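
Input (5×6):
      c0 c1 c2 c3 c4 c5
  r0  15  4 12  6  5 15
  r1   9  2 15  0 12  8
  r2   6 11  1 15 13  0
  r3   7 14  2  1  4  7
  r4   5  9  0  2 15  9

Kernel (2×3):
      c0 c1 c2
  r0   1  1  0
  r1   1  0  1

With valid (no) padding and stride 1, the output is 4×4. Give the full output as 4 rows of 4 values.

Output[0,0]: The receptive field on the input at this output position is [15 4 12 / 9 2 15]. Elementwise product with the kernel and sum: 15·1 + 4·1 + 9·1 + 15·1.
Output[0,1]: The receptive field on the input at this output position is [4 12 6 / 2 15 0]. Elementwise product with the kernel and sum: 4·1 + 12·1 + 2·1 + 0·1.

43 18 45 19
18 43 29 27
26 27 22 36
26 27 18 16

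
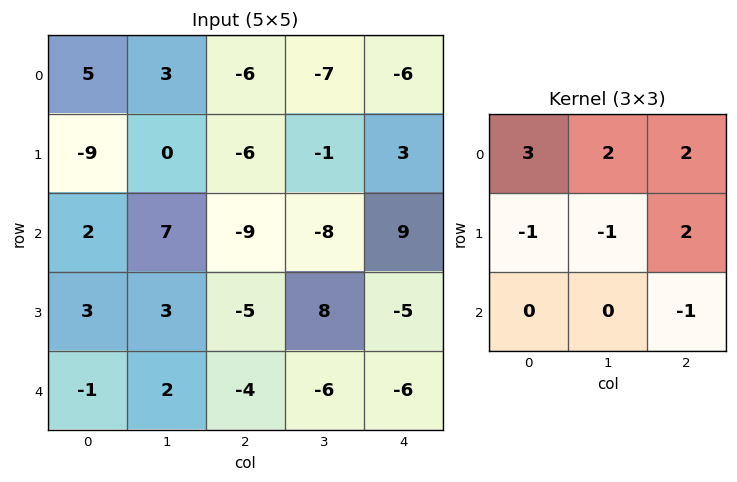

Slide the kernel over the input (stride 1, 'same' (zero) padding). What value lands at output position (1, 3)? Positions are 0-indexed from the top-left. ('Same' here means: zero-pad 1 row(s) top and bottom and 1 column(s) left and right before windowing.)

The receptive field on the zero-padded input at this output position is [-6 -7 -6 / -6 -1 3 / -9 -8 9]. Elementwise product with the kernel and sum: -6·3 + -7·2 + -6·2 + -6·-1 + -1·-1 + 3·2 + 9·-1.

-40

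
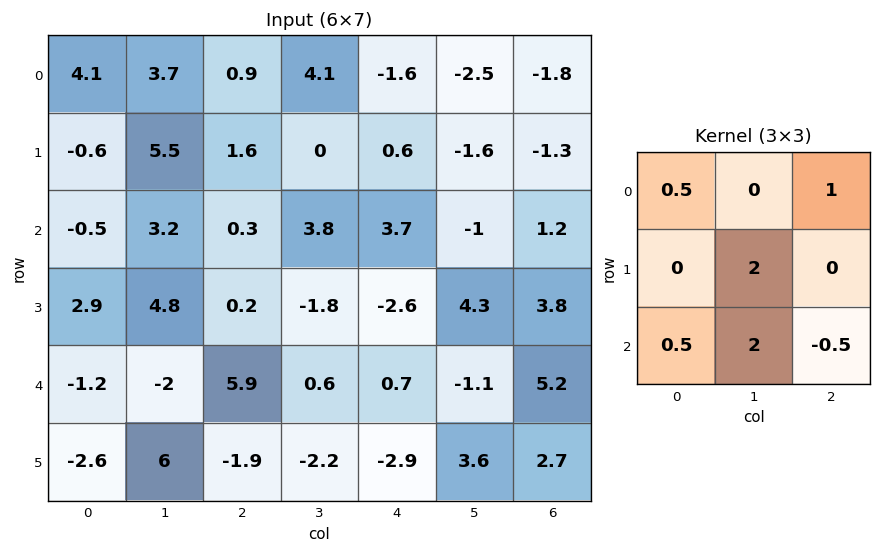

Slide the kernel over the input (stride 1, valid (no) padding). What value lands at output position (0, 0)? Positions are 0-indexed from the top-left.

The receptive field on the input at this output position is [4.1 3.7 0.9 / -0.6 5.5 1.6 / -0.5 3.2 0.3]. Elementwise product with the kernel and sum: 4.1·0.5 + 0.9·1 + 5.5·2 + -0.5·0.5 + 3.2·2 + 0.3·-0.5.

19.95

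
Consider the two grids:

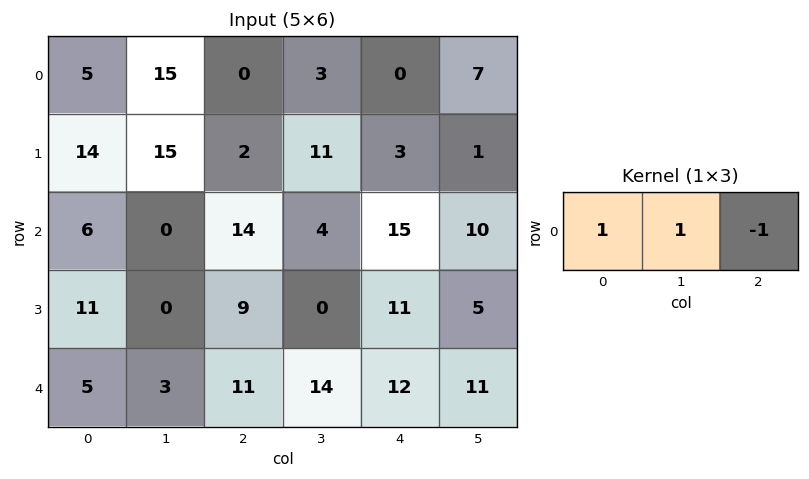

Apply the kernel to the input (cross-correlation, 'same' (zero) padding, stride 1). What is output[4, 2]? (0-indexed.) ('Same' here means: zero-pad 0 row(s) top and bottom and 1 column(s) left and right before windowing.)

0

The receptive field on the zero-padded input at this output position is [3 11 14]. Elementwise product with the kernel and sum: 3·1 + 11·1 + 14·-1.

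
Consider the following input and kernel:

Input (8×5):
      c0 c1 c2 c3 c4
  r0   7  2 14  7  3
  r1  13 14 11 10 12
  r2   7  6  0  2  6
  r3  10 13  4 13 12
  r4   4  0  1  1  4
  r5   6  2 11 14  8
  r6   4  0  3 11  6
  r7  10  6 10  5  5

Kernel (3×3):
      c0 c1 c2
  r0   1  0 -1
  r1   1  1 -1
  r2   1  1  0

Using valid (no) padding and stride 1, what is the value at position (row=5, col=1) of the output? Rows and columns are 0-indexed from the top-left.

The receptive field on the input at this output position is [2 11 14 / 0 3 11 / 6 10 5]. Elementwise product with the kernel and sum: 2·1 + 14·-1 + 0·1 + 3·1 + 11·-1 + 6·1 + 10·1.

-4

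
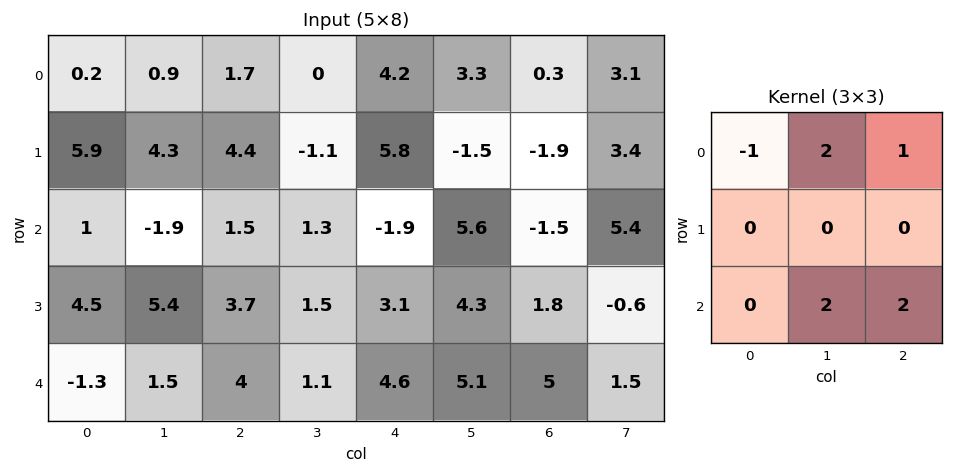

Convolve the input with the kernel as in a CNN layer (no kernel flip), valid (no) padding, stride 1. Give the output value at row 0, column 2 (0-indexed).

The receptive field on the input at this output position is [1.7 0 4.2 / 4.4 -1.1 5.8 / 1.5 1.3 -1.9]. Elementwise product with the kernel and sum: 1.7·-1 + 0·2 + 4.2·1 + 1.3·2 + -1.9·2.

1.3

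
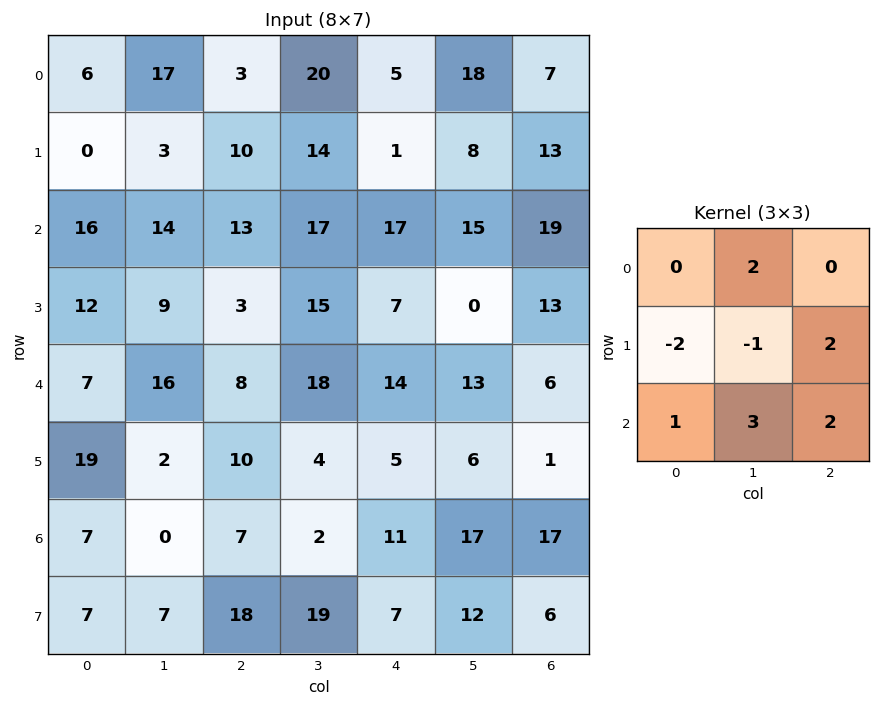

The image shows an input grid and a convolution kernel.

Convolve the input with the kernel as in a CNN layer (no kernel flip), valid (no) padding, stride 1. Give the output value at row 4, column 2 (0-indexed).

The receptive field on the input at this output position is [8 18 14 / 10 4 5 / 7 2 11]. Elementwise product with the kernel and sum: 18·2 + 10·-2 + 4·-1 + 5·2 + 7·1 + 2·3 + 11·2.

57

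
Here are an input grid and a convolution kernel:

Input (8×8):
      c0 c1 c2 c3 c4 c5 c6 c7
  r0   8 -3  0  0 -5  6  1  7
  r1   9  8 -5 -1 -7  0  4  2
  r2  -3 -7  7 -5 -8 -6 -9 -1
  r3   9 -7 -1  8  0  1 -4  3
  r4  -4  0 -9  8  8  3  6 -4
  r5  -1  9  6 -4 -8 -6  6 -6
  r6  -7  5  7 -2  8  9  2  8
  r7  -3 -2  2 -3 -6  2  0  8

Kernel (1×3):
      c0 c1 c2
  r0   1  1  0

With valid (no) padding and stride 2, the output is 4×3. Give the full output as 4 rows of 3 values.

5 0 1
-10 2 -14
-4 -1 11
-2 5 17

Output[0,0]: The receptive field on the input at this output position is [8 -3 0]. Elementwise product with the kernel and sum: 8·1 + -3·1.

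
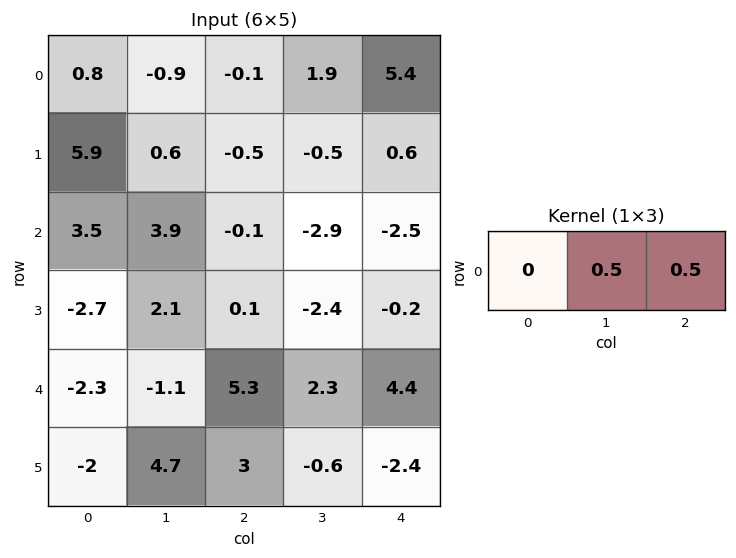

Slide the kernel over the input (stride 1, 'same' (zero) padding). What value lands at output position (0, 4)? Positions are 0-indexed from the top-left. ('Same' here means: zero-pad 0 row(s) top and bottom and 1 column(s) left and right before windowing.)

2.7

The receptive field on the zero-padded input at this output position is [1.9 5.4 0]. Elementwise product with the kernel and sum: 5.4·0.5 + 0·0.5.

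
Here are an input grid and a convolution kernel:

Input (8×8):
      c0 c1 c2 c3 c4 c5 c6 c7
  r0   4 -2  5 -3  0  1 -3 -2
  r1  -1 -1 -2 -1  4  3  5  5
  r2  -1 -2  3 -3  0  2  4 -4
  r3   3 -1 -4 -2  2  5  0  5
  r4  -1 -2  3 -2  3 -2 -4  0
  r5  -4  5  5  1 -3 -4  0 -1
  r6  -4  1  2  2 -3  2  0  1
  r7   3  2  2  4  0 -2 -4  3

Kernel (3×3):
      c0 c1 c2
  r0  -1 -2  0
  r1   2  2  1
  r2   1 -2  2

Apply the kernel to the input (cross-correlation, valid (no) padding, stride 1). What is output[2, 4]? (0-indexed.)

9

The receptive field on the input at this output position is [0 2 4 / 2 5 0 / 3 -2 -4]. Elementwise product with the kernel and sum: 0·-1 + 2·-2 + 2·2 + 5·2 + 0·1 + 3·1 + -2·-2 + -4·2.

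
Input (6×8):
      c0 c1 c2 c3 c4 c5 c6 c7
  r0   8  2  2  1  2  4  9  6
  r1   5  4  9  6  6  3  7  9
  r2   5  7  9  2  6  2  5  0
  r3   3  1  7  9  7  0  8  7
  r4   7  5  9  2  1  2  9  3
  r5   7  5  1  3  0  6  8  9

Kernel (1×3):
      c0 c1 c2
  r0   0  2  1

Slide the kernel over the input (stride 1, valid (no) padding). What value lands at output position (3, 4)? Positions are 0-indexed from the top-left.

The receptive field on the input at this output position is [7 0 8]. Elementwise product with the kernel and sum: 0·2 + 8·1.

8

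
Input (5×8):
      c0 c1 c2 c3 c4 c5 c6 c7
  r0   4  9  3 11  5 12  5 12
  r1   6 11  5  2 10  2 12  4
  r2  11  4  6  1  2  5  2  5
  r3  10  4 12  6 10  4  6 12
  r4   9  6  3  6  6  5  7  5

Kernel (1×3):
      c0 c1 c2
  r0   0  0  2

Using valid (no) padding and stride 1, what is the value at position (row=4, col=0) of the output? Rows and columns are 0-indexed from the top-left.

The receptive field on the input at this output position is [9 6 3]. Elementwise product with the kernel and sum: 3·2.

6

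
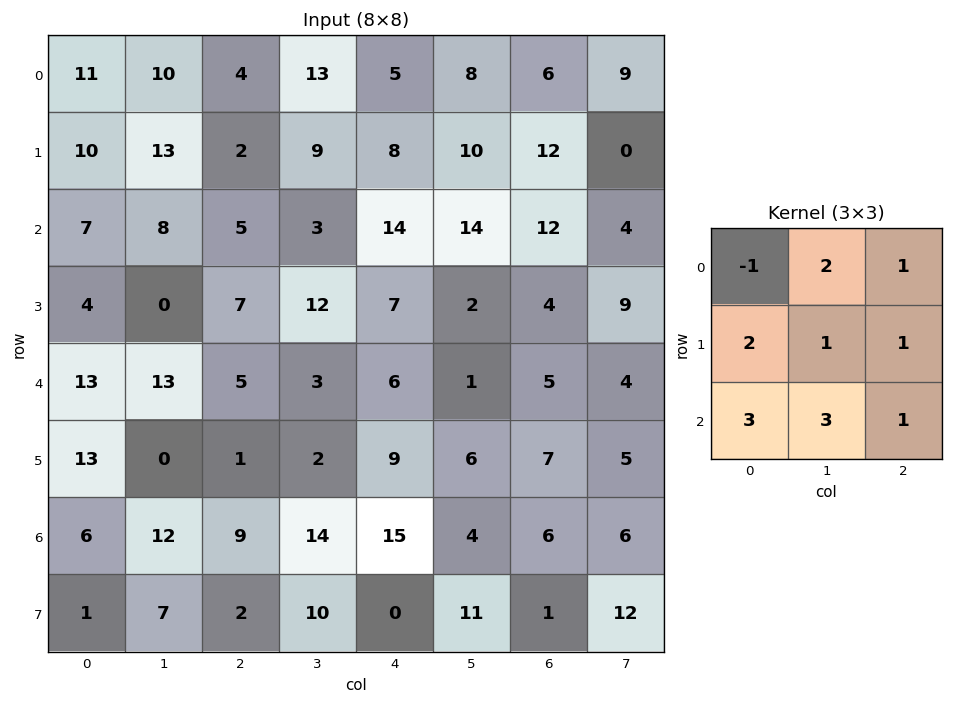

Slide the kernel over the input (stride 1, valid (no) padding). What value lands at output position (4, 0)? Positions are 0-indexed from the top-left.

108

The receptive field on the input at this output position is [13 13 5 / 13 0 1 / 6 12 9]. Elementwise product with the kernel and sum: 13·-1 + 13·2 + 5·1 + 13·2 + 0·1 + 1·1 + 6·3 + 12·3 + 9·1.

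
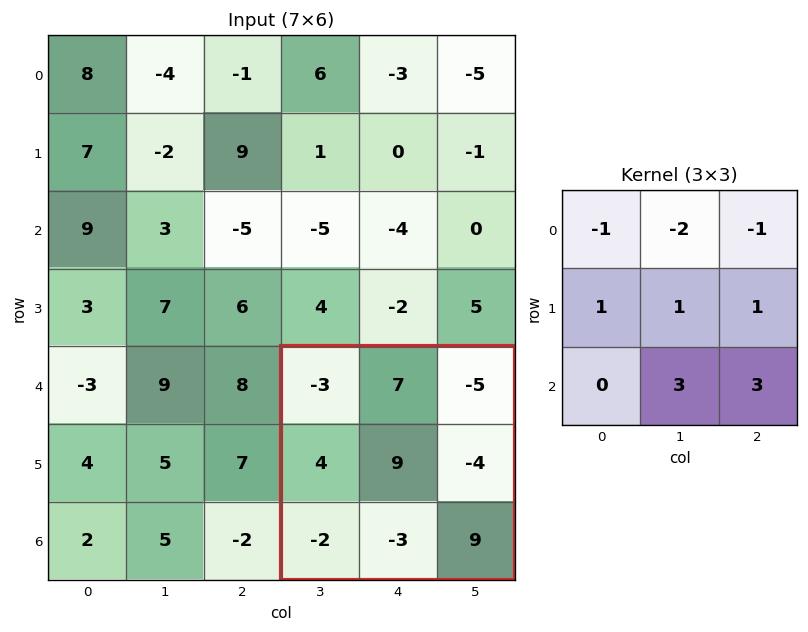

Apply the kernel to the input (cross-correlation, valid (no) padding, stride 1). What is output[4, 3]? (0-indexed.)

The receptive field on the input at this output position is [-3 7 -5 / 4 9 -4 / -2 -3 9]. Elementwise product with the kernel and sum: -3·-1 + 7·-2 + -5·-1 + 4·1 + 9·1 + -4·1 + -3·3 + 9·3.

21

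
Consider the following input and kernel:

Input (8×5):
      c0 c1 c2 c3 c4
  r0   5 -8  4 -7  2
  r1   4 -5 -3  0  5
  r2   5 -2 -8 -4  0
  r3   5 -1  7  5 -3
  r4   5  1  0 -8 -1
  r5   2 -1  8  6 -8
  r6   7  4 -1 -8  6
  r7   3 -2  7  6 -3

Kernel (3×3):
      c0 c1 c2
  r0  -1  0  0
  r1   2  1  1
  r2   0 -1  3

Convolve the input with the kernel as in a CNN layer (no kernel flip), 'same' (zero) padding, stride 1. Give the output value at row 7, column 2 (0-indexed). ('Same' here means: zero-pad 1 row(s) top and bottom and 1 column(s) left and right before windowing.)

5

The receptive field on the zero-padded input at this output position is [4 -1 -8 / -2 7 6 / 0 0 0]. Elementwise product with the kernel and sum: 4·-1 + -2·2 + 7·1 + 6·1 + 0·-1 + 0·3.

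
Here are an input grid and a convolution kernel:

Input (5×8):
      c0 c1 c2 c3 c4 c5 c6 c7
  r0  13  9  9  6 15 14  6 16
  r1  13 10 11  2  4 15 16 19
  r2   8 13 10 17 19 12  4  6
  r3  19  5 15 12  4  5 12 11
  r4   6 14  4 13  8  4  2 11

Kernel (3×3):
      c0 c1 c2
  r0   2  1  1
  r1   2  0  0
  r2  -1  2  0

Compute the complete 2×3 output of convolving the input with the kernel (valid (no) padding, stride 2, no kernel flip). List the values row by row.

88 85 63
99 108 62

Output[0,0]: The receptive field on the input at this output position is [13 9 9 / 13 10 11 / 8 13 10]. Elementwise product with the kernel and sum: 13·2 + 9·1 + 9·1 + 13·2 + 8·-1 + 13·2.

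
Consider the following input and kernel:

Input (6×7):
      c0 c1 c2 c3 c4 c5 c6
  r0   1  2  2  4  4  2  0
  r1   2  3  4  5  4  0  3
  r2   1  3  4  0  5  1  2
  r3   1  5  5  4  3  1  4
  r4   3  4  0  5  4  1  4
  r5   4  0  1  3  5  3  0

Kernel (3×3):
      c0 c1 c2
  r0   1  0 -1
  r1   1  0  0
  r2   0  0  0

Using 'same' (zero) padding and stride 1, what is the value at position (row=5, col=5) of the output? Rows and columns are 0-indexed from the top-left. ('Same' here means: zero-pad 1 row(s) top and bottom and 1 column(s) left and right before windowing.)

5

The receptive field on the zero-padded input at this output position is [4 1 4 / 5 3 0 / 0 0 0]. Elementwise product with the kernel and sum: 4·1 + 4·-1 + 5·1.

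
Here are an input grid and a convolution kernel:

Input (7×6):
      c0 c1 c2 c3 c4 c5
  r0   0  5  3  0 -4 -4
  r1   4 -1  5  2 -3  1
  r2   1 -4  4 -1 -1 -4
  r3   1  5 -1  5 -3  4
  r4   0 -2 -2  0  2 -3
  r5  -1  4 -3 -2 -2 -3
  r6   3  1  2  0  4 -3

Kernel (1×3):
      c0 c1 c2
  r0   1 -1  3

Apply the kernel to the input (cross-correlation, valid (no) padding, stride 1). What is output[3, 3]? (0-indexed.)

20

The receptive field on the input at this output position is [5 -3 4]. Elementwise product with the kernel and sum: 5·1 + -3·-1 + 4·3.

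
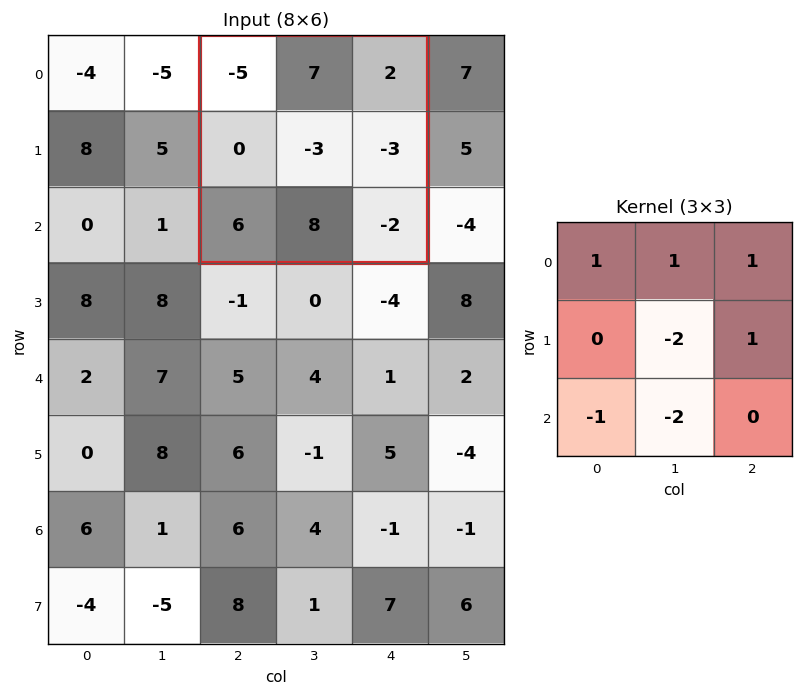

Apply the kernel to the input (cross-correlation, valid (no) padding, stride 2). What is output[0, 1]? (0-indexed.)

The receptive field on the input at this output position is [-5 7 2 / 0 -3 -3 / 6 8 -2]. Elementwise product with the kernel and sum: -5·1 + 7·1 + 2·1 + -3·-2 + -3·1 + 6·-1 + 8·-2.

-15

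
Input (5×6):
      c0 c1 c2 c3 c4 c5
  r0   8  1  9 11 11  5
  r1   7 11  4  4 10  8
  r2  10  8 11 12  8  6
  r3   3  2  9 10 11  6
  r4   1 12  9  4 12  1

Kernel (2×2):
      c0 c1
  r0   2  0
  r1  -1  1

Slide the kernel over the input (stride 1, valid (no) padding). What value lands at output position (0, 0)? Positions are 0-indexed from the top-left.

The receptive field on the input at this output position is [8 1 / 7 11]. Elementwise product with the kernel and sum: 8·2 + 7·-1 + 11·1.

20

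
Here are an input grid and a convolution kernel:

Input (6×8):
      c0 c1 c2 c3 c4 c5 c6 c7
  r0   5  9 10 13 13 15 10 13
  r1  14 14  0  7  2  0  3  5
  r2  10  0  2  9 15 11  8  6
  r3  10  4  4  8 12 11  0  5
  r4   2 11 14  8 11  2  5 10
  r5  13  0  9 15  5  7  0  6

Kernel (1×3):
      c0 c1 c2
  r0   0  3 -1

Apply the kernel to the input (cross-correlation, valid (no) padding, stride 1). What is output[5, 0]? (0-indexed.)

The receptive field on the input at this output position is [13 0 9]. Elementwise product with the kernel and sum: 0·3 + 9·-1.

-9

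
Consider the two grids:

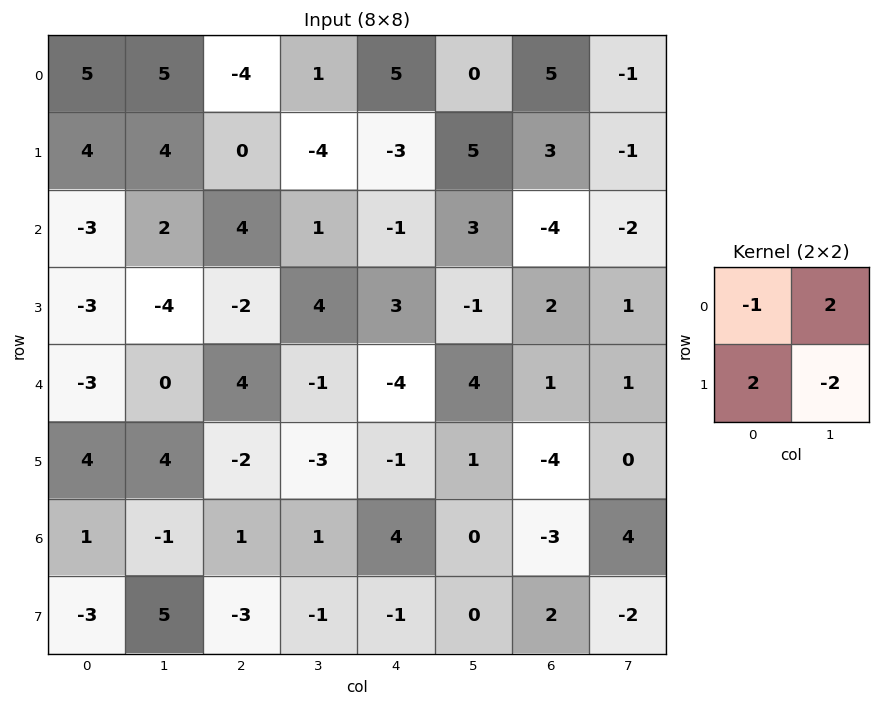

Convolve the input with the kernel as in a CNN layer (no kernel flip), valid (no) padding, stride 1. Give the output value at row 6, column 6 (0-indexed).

19

The receptive field on the input at this output position is [-3 4 / 2 -2]. Elementwise product with the kernel and sum: -3·-1 + 4·2 + 2·2 + -2·-2.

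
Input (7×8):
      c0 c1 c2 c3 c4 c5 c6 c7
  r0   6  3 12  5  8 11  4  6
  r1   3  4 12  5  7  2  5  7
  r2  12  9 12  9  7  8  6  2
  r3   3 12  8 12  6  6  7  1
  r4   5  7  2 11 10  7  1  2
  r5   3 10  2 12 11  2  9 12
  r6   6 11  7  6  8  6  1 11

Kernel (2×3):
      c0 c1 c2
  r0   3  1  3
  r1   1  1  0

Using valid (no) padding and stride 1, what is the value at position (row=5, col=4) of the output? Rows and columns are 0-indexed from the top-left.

76

The receptive field on the input at this output position is [11 2 9 / 8 6 1]. Elementwise product with the kernel and sum: 11·3 + 2·1 + 9·3 + 8·1 + 6·1.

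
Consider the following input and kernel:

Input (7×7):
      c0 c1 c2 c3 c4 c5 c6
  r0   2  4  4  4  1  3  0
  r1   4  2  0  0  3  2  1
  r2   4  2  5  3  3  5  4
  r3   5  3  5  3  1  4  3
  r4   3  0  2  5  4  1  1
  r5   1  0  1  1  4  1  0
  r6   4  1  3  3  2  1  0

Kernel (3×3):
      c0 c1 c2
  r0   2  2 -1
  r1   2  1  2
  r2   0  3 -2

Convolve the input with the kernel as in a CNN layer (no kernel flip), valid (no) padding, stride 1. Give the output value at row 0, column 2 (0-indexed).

24

The receptive field on the input at this output position is [4 4 1 / 0 0 3 / 5 3 3]. Elementwise product with the kernel and sum: 4·2 + 4·2 + 1·-1 + 0·2 + 0·1 + 3·2 + 3·3 + 3·-2.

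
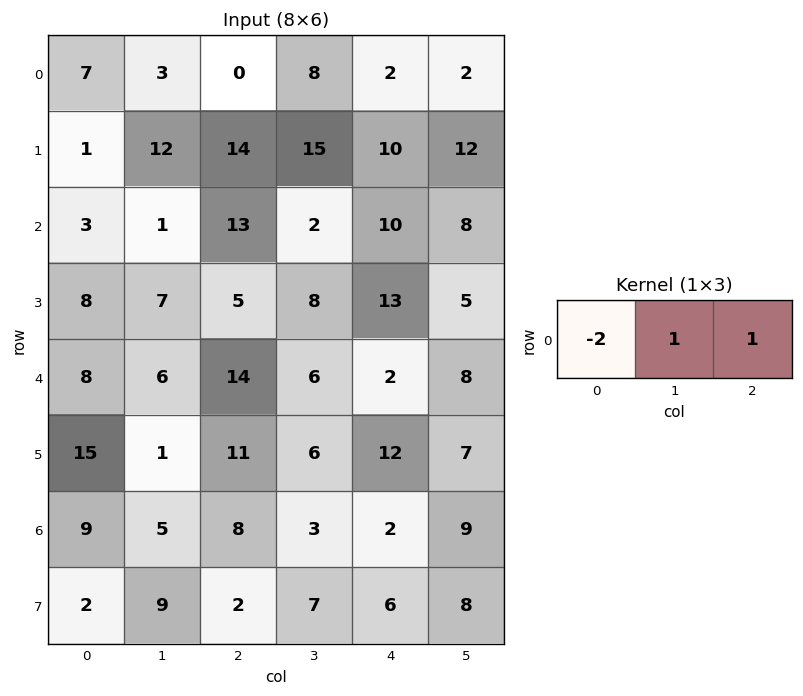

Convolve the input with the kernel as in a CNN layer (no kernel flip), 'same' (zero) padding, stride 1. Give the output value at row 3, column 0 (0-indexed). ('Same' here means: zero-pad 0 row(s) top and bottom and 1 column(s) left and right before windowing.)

15

The receptive field on the zero-padded input at this output position is [0 8 7]. Elementwise product with the kernel and sum: 0·-2 + 8·1 + 7·1.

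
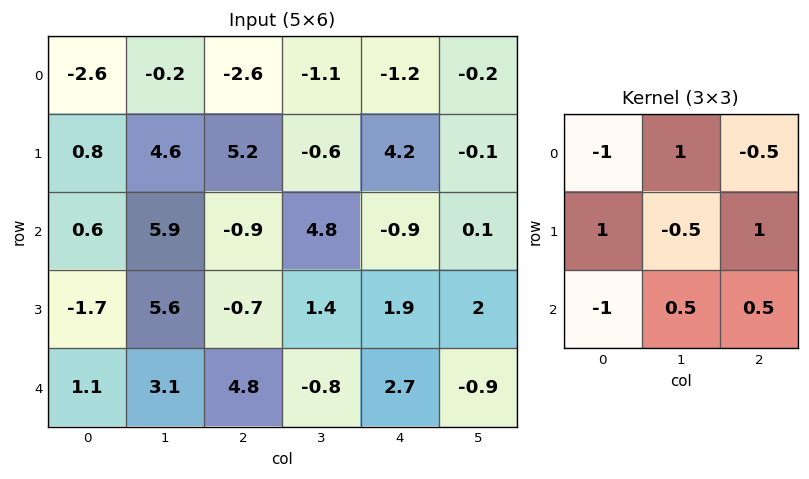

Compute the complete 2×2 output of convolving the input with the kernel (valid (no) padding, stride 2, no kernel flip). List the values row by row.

Output[0,0]: The receptive field on the input at this output position is [-2.6 -0.2 -2.6 / 0.8 4.6 5.2 / 0.6 5.9 -0.9]. Elementwise product with the kernel and sum: -2.6·-1 + -0.2·1 + -2.6·-0.5 + 0.8·1 + 4.6·-0.5 + 5.2·1 + 0.6·-1 + 5.9·0.5 + -0.9·0.5.
Output[0,1]: The receptive field on the input at this output position is [-2.6 -1.1 -1.2 / 5.2 -0.6 4.2 / -0.9 4.8 -0.9]. Elementwise product with the kernel and sum: -2.6·-1 + -1.1·1 + -1.2·-0.5 + 5.2·1 + -0.6·-0.5 + 4.2·1 + -0.9·-1 + 4.8·0.5 + -0.9·0.5.

9.3 14.65
3.4 2.8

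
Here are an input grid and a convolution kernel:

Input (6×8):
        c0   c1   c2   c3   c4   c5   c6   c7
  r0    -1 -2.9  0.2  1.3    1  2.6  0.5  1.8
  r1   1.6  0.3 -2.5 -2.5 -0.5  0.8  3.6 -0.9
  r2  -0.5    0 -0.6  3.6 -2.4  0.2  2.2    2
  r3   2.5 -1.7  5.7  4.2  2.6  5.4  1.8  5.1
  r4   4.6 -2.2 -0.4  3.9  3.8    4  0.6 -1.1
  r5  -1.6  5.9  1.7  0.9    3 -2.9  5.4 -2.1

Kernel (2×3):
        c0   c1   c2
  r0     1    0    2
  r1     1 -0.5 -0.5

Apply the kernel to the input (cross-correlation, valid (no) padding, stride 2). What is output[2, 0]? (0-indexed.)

The receptive field on the input at this output position is [4.6 -2.2 -0.4 / -1.6 5.9 1.7]. Elementwise product with the kernel and sum: 4.6·1 + -0.4·2 + -1.6·1 + 5.9·-0.5 + 1.7·-0.5.

-1.6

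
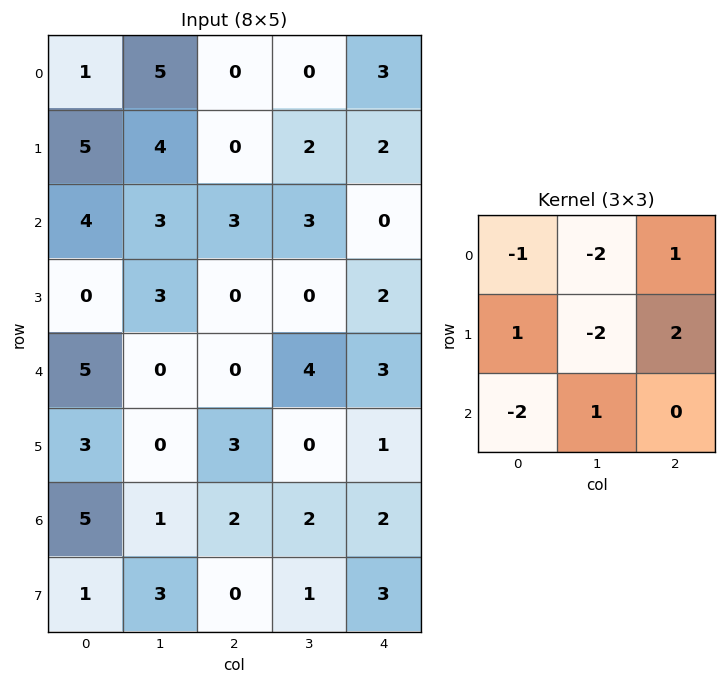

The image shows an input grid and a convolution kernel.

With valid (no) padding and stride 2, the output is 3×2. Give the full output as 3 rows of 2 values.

-19 0
-23 -1
-5 -2

Output[0,0]: The receptive field on the input at this output position is [1 5 0 / 5 4 0 / 4 3 3]. Elementwise product with the kernel and sum: 1·-1 + 5·-2 + 0·1 + 5·1 + 4·-2 + 0·2 + 4·-2 + 3·1.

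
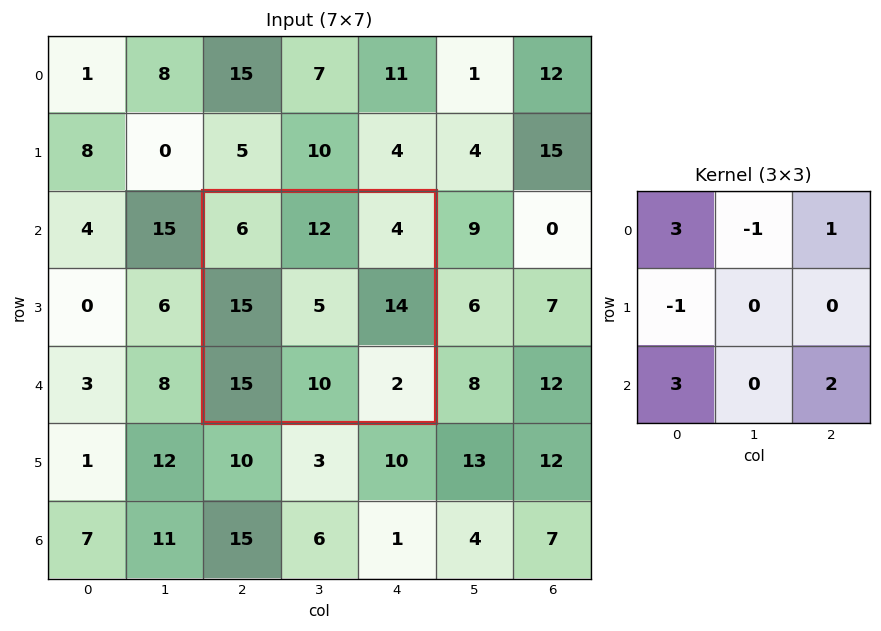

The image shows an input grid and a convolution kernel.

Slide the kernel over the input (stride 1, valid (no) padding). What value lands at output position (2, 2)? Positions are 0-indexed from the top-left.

The receptive field on the input at this output position is [6 12 4 / 15 5 14 / 15 10 2]. Elementwise product with the kernel and sum: 6·3 + 12·-1 + 4·1 + 15·-1 + 15·3 + 2·2.

44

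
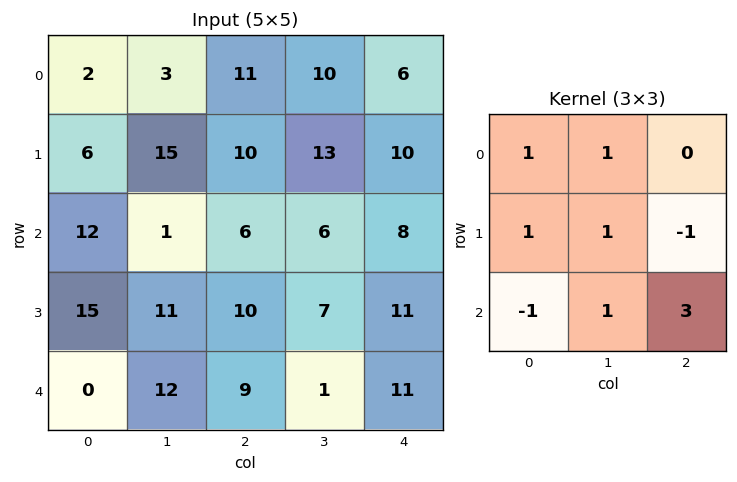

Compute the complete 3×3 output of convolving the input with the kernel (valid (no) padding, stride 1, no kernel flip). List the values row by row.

Output[0,0]: The receptive field on the input at this output position is [2 3 11 / 6 15 10 / 12 1 6]. Elementwise product with the kernel and sum: 2·1 + 3·1 + 6·1 + 15·1 + 10·-1 + 12·-1 + 1·1 + 6·3.
Output[0,1]: The receptive field on the input at this output position is [3 11 10 / 15 10 13 / 1 6 6]. Elementwise product with the kernel and sum: 3·1 + 11·1 + 15·1 + 10·1 + 13·-1 + 1·-1 + 6·1 + 6·3.

23 49 58
54 46 57
68 21 43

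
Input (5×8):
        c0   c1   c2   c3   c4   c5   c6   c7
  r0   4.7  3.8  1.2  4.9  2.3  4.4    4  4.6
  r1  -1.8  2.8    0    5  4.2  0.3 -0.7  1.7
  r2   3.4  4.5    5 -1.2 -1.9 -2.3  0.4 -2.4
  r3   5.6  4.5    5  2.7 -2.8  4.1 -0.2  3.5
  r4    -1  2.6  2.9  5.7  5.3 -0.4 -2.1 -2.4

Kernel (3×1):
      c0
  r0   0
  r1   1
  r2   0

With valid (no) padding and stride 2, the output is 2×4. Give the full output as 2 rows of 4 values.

-1.8 0 4.2 -0.7
5.6 5 -2.8 -0.2

Output[0,0]: The receptive field on the input at this output position is [4.7 / -1.8 / 3.4]. Elementwise product with the kernel and sum: -1.8·1.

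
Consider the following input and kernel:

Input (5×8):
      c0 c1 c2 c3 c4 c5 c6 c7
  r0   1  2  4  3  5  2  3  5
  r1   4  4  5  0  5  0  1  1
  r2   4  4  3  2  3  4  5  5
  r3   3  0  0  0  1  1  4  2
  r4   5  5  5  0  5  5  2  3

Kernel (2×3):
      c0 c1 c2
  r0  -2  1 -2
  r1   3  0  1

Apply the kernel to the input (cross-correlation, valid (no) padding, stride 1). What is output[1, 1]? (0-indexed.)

11

The receptive field on the input at this output position is [4 5 0 / 4 3 2]. Elementwise product with the kernel and sum: 4·-2 + 5·1 + 0·-2 + 4·3 + 2·1.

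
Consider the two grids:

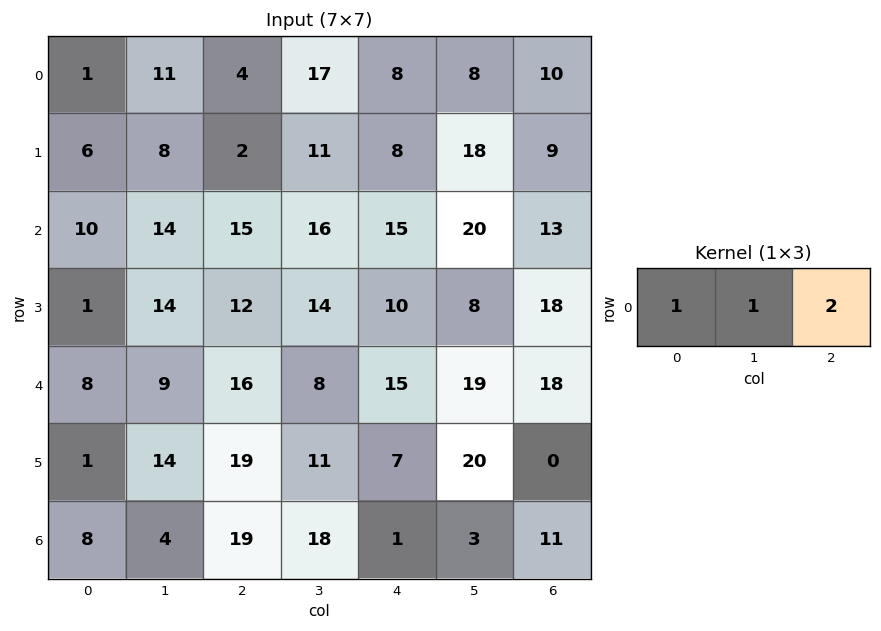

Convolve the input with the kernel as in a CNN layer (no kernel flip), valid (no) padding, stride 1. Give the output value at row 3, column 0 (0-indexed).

39

The receptive field on the input at this output position is [1 14 12]. Elementwise product with the kernel and sum: 1·1 + 14·1 + 12·2.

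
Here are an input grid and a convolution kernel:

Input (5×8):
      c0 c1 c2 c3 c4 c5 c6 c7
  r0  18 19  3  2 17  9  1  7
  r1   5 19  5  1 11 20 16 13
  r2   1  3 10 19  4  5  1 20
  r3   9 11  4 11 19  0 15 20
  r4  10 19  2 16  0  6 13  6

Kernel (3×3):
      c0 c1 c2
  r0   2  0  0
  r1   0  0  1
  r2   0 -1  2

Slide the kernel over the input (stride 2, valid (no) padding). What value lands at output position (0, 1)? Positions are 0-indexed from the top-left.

6

The receptive field on the input at this output position is [3 2 17 / 5 1 11 / 10 19 4]. Elementwise product with the kernel and sum: 3·2 + 11·1 + 19·-1 + 4·2.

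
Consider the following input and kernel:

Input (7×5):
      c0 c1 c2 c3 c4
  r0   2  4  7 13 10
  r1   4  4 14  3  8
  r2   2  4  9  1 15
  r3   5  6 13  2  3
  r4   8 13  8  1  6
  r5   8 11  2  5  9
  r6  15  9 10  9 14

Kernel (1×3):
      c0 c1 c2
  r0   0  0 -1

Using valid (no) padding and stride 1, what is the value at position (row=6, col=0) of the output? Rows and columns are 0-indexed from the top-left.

The receptive field on the input at this output position is [15 9 10]. Elementwise product with the kernel and sum: 10·-1.

-10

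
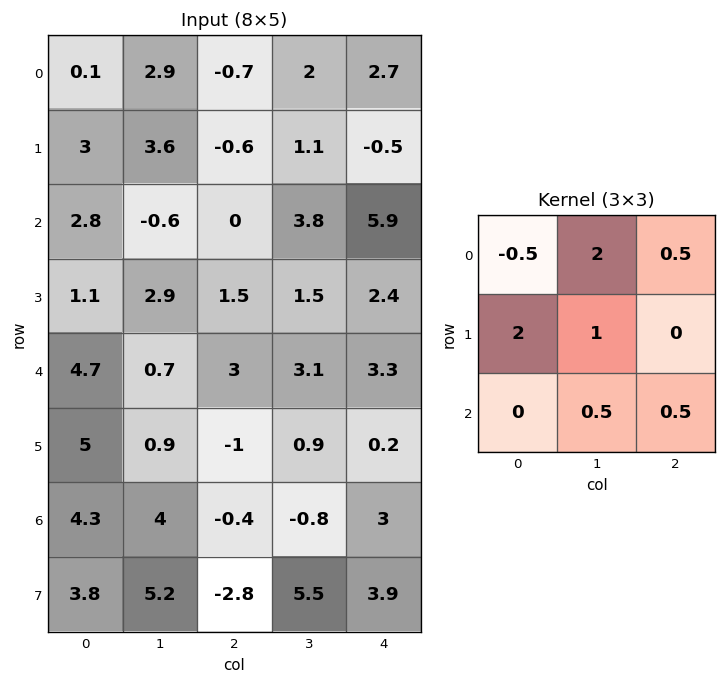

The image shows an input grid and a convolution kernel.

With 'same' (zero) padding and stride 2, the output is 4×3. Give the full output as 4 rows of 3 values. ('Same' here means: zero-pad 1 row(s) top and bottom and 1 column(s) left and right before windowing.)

Output[0,0]: The receptive field on the zero-padded input at this output position is [0 0 0 / 0 0.1 2.9 / 0 3 3.6]. Elementwise product with the kernel and sum: 0·-0.5 + 0·2 + 0·0.5 + 0·2 + 0.1·1 + 3·0.5 + 3.6·0.5.
Output[0,1]: The receptive field on the zero-padded input at this output position is [0 0 0 / 2.9 -0.7 2 / 3.6 -0.6 1.1]. Elementwise product with the kernel and sum: 0·-0.5 + 0·2 + 0·0.5 + 2.9·2 + -0.7·1 + -0.6·0.5 + 1.1·0.5.

3.4 5.35 6.45
12.6 -2.15 13.15
11.3 6.65 13.65
19.25 6.95 3.3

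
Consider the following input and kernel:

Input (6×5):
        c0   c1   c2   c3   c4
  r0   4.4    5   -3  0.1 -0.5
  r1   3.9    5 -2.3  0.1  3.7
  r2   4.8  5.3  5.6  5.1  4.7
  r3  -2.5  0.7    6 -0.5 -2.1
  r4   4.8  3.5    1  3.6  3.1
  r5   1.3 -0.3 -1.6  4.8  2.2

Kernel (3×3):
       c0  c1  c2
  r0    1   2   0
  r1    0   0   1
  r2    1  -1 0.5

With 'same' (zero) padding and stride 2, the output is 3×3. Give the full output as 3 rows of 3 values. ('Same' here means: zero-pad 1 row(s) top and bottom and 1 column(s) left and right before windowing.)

3.6 7.45 -3.6
15.95 -0.05 9.1
-2.95 20 -2.1

Output[0,0]: The receptive field on the zero-padded input at this output position is [0 0 0 / 0 4.4 5 / 0 3.9 5]. Elementwise product with the kernel and sum: 0·1 + 0·2 + 5·1 + 0·1 + 3.9·-1 + 5·0.5.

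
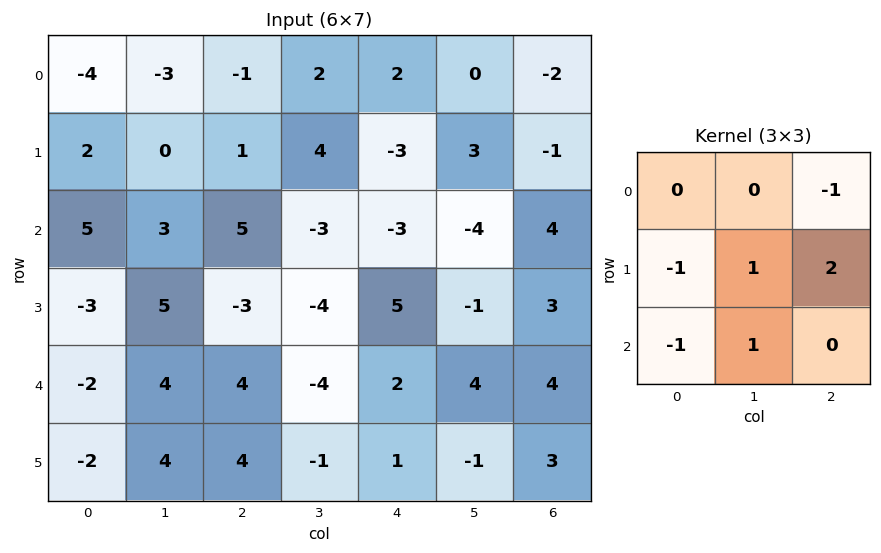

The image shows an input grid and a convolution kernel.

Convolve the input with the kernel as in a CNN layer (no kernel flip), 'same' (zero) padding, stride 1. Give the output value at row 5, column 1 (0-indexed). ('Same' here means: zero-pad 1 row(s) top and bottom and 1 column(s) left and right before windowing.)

10

The receptive field on the zero-padded input at this output position is [-2 4 4 / -2 4 4 / 0 0 0]. Elementwise product with the kernel and sum: 4·-1 + -2·-1 + 4·1 + 4·2 + 0·-1 + 0·1.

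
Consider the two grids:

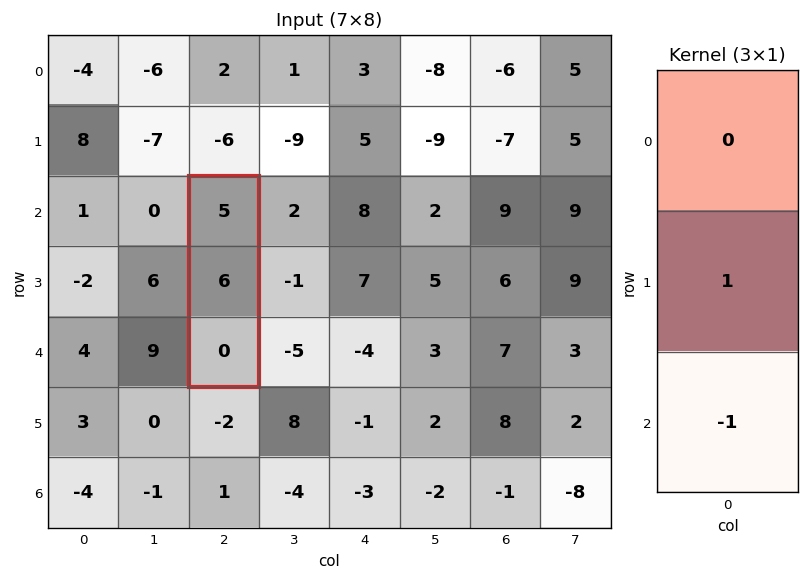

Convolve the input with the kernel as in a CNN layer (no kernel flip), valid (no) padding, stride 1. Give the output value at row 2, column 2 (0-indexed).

The receptive field on the input at this output position is [5 / 6 / 0]. Elementwise product with the kernel and sum: 6·1 + 0·-1.

6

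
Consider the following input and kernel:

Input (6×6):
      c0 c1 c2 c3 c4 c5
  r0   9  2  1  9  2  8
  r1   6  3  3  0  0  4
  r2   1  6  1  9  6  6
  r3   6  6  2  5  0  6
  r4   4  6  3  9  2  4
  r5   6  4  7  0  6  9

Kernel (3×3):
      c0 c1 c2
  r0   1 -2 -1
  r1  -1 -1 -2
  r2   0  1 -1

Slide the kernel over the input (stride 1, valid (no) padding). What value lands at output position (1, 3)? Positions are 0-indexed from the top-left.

-37

The receptive field on the input at this output position is [0 0 4 / 9 6 6 / 5 0 6]. Elementwise product with the kernel and sum: 0·1 + 0·-2 + 4·-1 + 9·-1 + 6·-1 + 6·-2 + 0·1 + 6·-1.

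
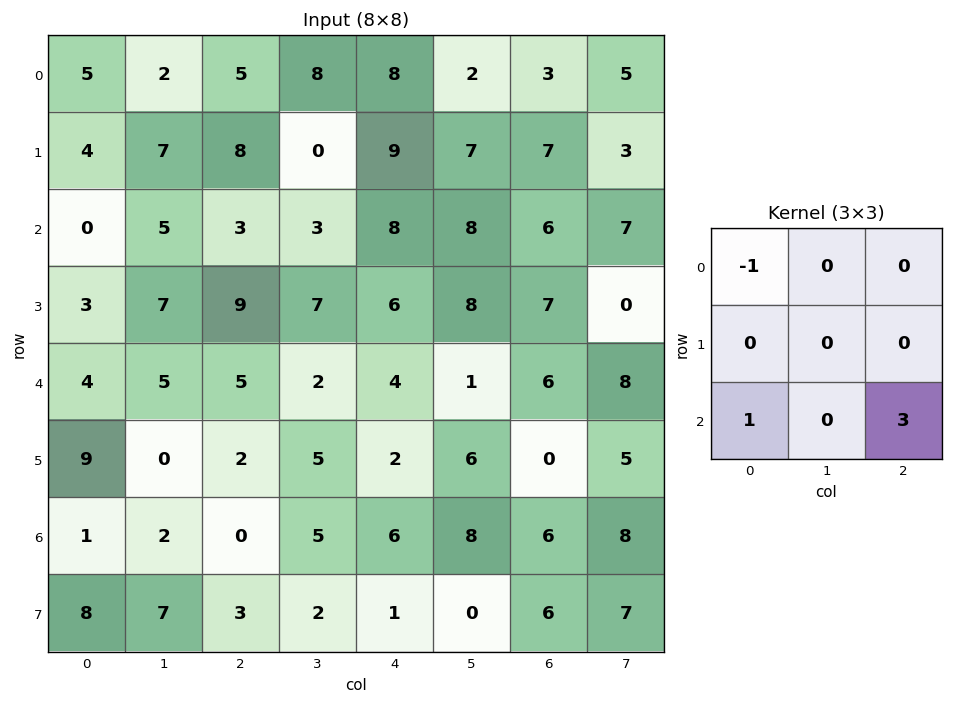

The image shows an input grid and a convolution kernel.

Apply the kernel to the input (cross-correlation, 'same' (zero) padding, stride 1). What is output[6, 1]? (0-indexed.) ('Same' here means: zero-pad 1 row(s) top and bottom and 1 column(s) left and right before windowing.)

8

The receptive field on the zero-padded input at this output position is [9 0 2 / 1 2 0 / 8 7 3]. Elementwise product with the kernel and sum: 9·-1 + 8·1 + 3·3.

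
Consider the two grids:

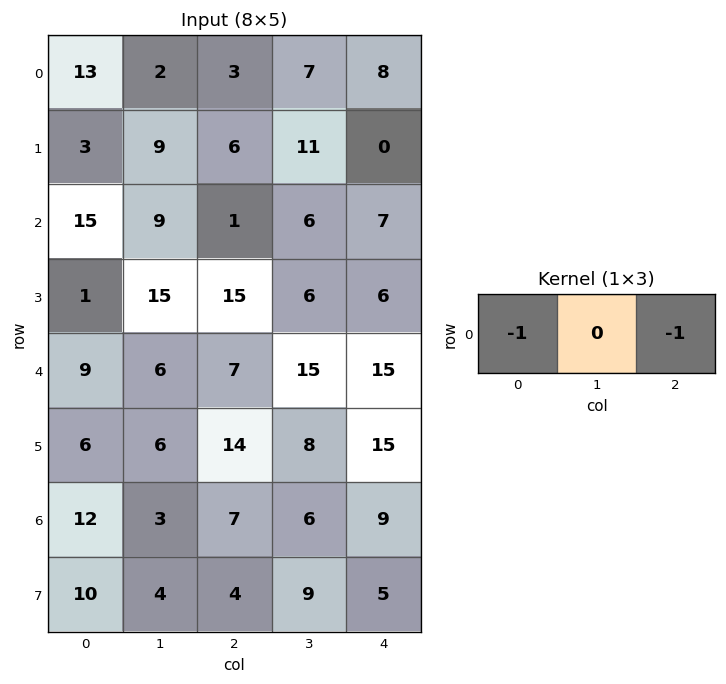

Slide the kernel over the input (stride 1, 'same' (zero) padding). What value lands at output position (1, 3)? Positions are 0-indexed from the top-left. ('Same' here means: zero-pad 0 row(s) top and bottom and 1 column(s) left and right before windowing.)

-6

The receptive field on the zero-padded input at this output position is [6 11 0]. Elementwise product with the kernel and sum: 6·-1 + 0·-1.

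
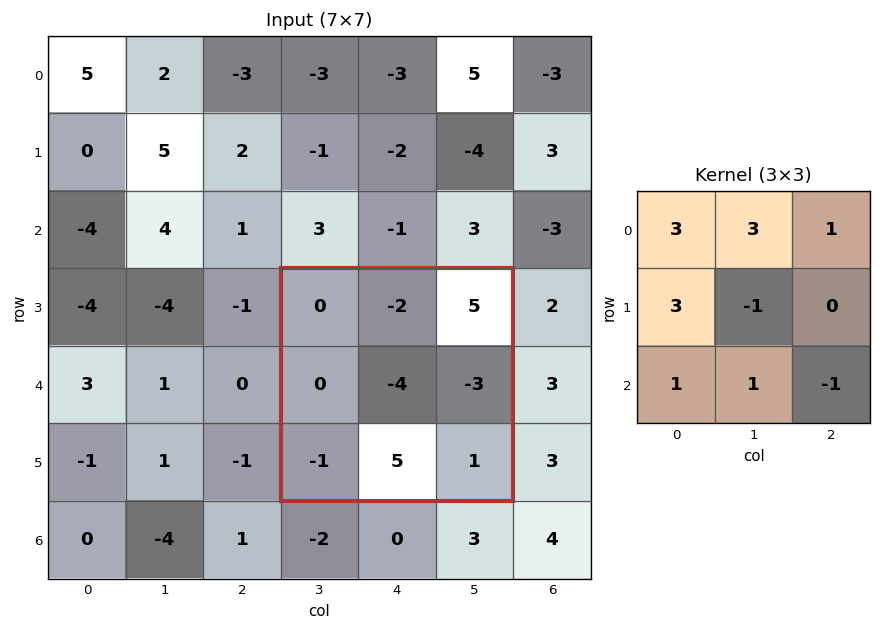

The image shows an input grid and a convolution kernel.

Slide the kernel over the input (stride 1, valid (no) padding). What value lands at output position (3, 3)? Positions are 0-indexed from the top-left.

6

The receptive field on the input at this output position is [0 -2 5 / 0 -4 -3 / -1 5 1]. Elementwise product with the kernel and sum: 0·3 + -2·3 + 5·1 + 0·3 + -4·-1 + -1·1 + 5·1 + 1·-1.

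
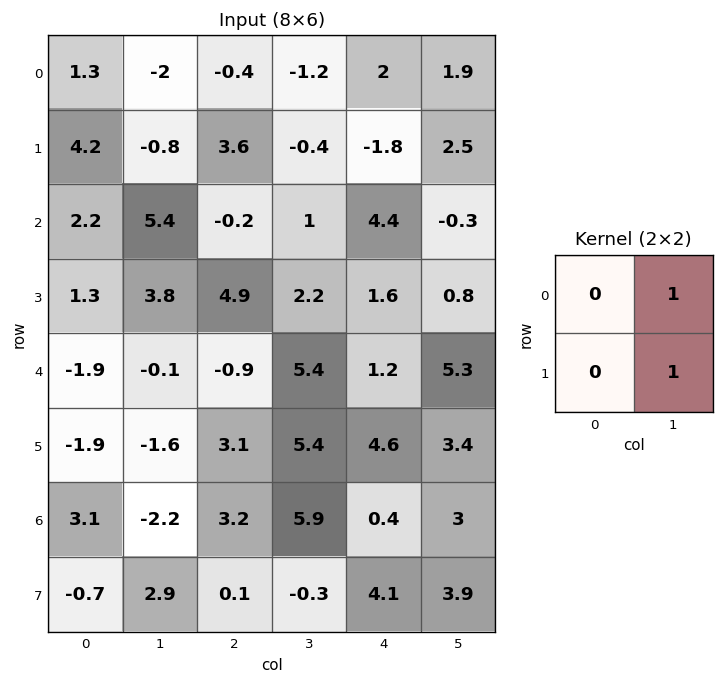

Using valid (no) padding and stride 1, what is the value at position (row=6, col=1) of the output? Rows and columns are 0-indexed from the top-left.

The receptive field on the input at this output position is [-2.2 3.2 / 2.9 0.1]. Elementwise product with the kernel and sum: 3.2·1 + 0.1·1.

3.3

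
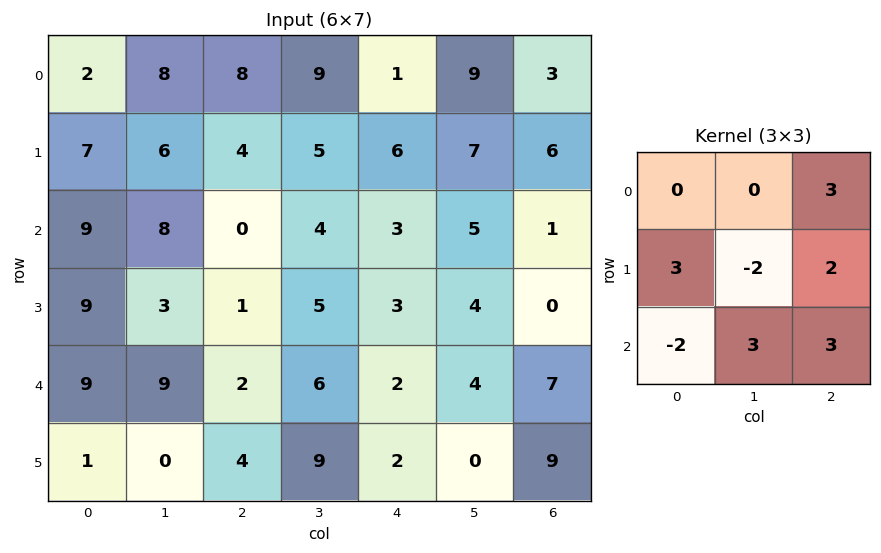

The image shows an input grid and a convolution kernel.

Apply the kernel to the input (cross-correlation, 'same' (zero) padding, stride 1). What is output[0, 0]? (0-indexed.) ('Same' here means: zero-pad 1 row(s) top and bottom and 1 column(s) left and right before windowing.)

51

The receptive field on the zero-padded input at this output position is [0 0 0 / 0 2 8 / 0 7 6]. Elementwise product with the kernel and sum: 0·3 + 0·3 + 2·-2 + 8·2 + 0·-2 + 7·3 + 6·3.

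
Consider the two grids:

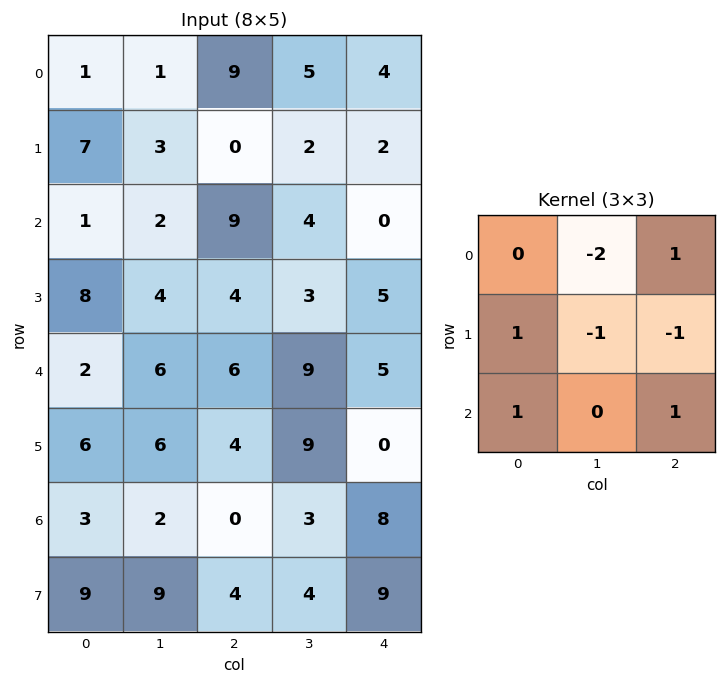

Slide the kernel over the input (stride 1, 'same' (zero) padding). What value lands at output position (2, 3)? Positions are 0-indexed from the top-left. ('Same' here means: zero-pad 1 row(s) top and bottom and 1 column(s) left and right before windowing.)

The receptive field on the zero-padded input at this output position is [0 2 2 / 9 4 0 / 4 3 5]. Elementwise product with the kernel and sum: 2·-2 + 2·1 + 9·1 + 4·-1 + 0·-1 + 4·1 + 5·1.

12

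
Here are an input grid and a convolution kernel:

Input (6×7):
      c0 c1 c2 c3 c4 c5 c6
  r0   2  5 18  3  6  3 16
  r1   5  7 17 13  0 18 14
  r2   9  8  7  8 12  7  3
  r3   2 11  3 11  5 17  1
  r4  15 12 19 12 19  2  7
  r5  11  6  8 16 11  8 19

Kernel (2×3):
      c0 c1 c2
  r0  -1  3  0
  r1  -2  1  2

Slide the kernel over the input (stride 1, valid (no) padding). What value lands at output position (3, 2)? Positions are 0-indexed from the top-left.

42

The receptive field on the input at this output position is [3 11 5 / 19 12 19]. Elementwise product with the kernel and sum: 3·-1 + 11·3 + 19·-2 + 12·1 + 19·2.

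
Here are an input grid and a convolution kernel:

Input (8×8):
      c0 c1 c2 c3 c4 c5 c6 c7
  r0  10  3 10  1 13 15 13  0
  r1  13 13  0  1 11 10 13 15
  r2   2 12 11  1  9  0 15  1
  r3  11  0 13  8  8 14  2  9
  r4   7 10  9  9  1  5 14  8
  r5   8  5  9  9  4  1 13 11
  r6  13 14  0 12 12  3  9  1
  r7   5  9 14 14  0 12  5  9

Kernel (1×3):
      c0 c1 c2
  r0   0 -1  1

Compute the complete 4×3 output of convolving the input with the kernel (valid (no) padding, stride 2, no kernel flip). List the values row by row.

7 12 -2
-1 8 15
-1 -8 9
-14 0 6

Output[0,0]: The receptive field on the input at this output position is [10 3 10]. Elementwise product with the kernel and sum: 3·-1 + 10·1.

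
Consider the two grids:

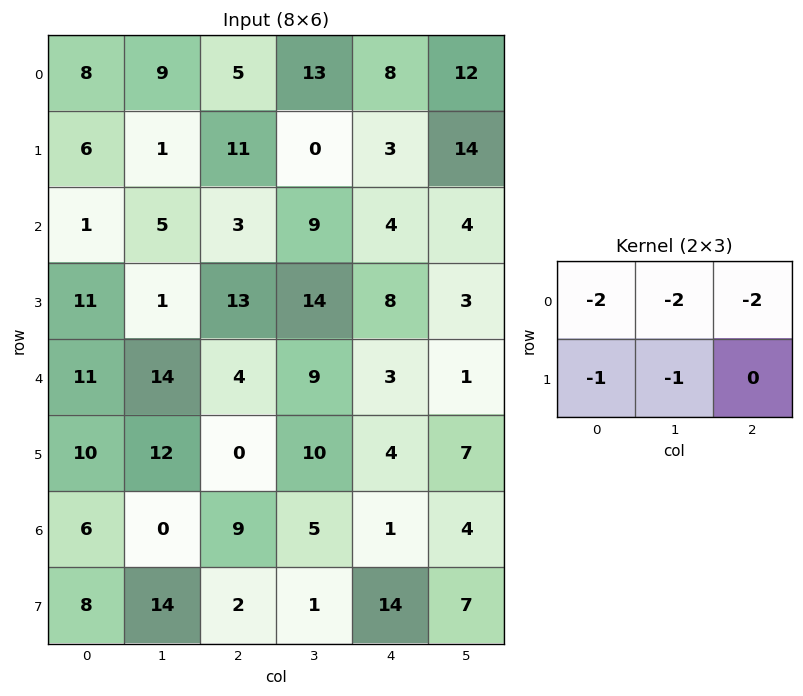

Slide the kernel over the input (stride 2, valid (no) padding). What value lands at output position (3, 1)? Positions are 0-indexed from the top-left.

-33

The receptive field on the input at this output position is [9 5 1 / 2 1 14]. Elementwise product with the kernel and sum: 9·-2 + 5·-2 + 1·-2 + 2·-1 + 1·-1.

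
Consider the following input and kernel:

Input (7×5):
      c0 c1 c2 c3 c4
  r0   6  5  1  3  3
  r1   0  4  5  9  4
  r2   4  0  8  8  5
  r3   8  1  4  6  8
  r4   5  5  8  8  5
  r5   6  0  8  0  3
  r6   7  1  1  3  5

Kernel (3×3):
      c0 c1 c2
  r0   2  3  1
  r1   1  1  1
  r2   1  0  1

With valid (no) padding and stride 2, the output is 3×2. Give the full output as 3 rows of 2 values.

Output[0,0]: The receptive field on the input at this output position is [6 5 1 / 0 4 5 / 4 0 8]. Elementwise product with the kernel and sum: 6·2 + 5·3 + 1·1 + 0·1 + 4·1 + 5·1 + 4·1 + 8·1.

49 45
42 76
55 62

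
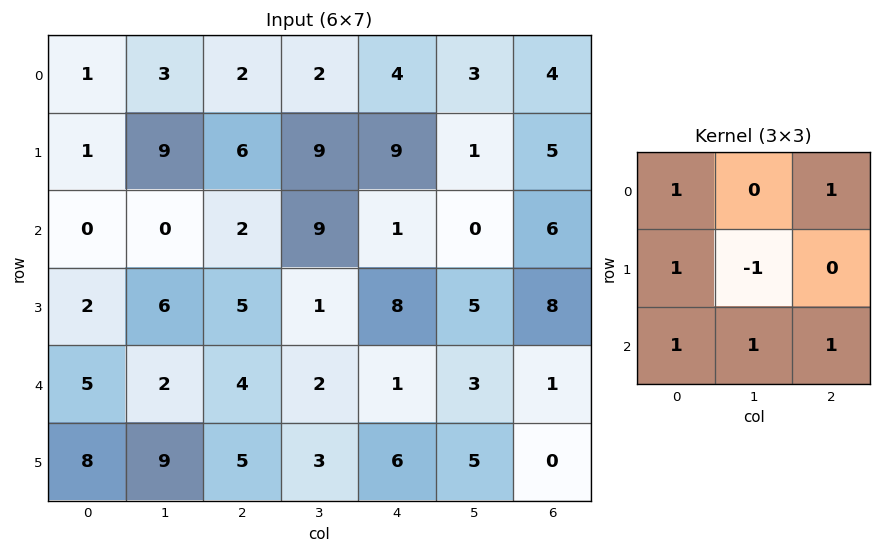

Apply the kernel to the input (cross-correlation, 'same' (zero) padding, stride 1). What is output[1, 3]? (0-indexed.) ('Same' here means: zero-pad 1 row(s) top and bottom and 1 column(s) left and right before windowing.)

The receptive field on the zero-padded input at this output position is [2 2 4 / 6 9 9 / 2 9 1]. Elementwise product with the kernel and sum: 2·1 + 4·1 + 6·1 + 9·-1 + 2·1 + 9·1 + 1·1.

15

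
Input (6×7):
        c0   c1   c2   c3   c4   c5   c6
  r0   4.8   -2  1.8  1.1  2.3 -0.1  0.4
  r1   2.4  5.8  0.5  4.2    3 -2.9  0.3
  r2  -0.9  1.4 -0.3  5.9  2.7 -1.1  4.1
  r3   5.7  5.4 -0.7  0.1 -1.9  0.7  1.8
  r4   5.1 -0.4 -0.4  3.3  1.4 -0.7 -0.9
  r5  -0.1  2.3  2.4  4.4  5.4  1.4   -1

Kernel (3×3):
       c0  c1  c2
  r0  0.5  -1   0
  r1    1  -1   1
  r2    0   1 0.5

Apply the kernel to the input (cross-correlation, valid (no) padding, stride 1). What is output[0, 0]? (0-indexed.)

The receptive field on the input at this output position is [4.8 -2 1.8 / 2.4 5.8 0.5 / -0.9 1.4 -0.3]. Elementwise product with the kernel and sum: 4.8·0.5 + -2·-1 + 2.4·1 + 5.8·-1 + 0.5·1 + 1.4·1 + -0.3·0.5.

2.75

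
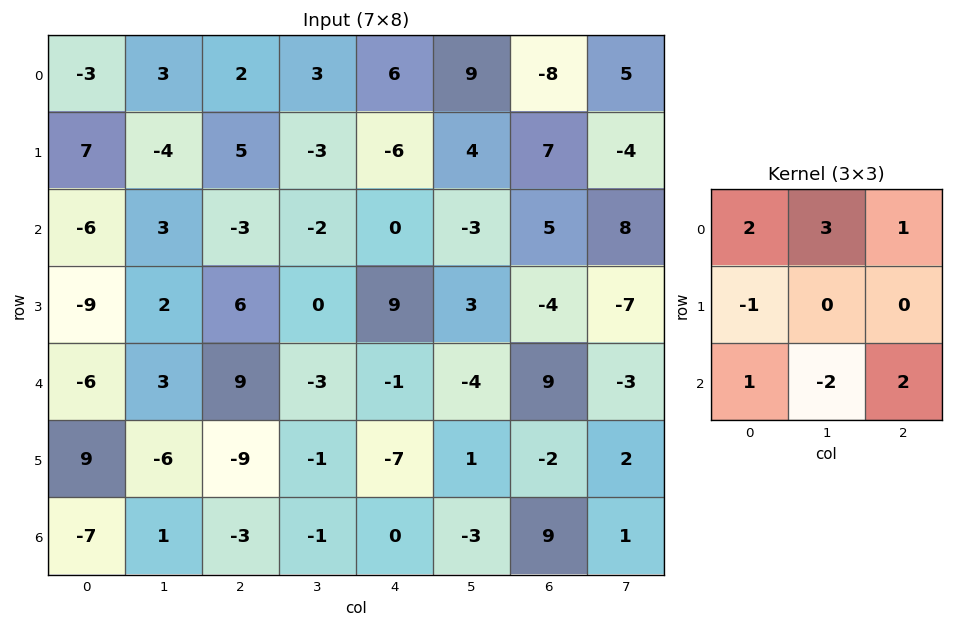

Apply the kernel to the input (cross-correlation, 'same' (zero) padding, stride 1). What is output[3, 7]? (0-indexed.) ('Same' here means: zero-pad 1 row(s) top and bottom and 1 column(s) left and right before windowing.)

53

The receptive field on the zero-padded input at this output position is [5 8 0 / -4 -7 0 / 9 -3 0]. Elementwise product with the kernel and sum: 5·2 + 8·3 + 0·1 + -4·-1 + 9·1 + -3·-2 + 0·2.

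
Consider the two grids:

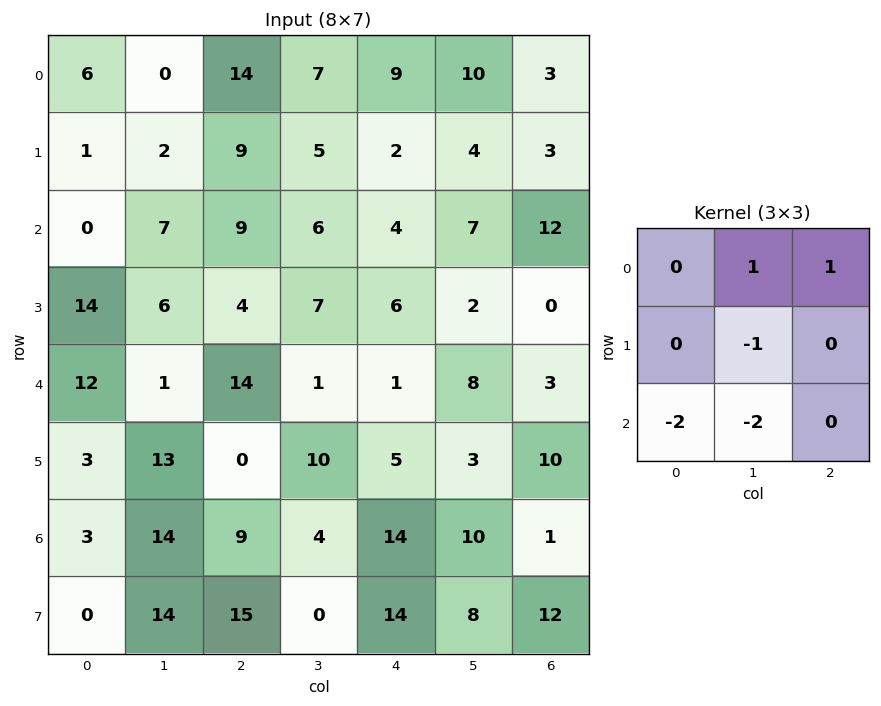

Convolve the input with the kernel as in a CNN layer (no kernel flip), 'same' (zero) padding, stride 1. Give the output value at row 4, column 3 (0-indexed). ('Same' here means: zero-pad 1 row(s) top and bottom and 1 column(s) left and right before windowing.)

The receptive field on the zero-padded input at this output position is [4 7 6 / 14 1 1 / 0 10 5]. Elementwise product with the kernel and sum: 7·1 + 6·1 + 1·-1 + 0·-2 + 10·-2.

-8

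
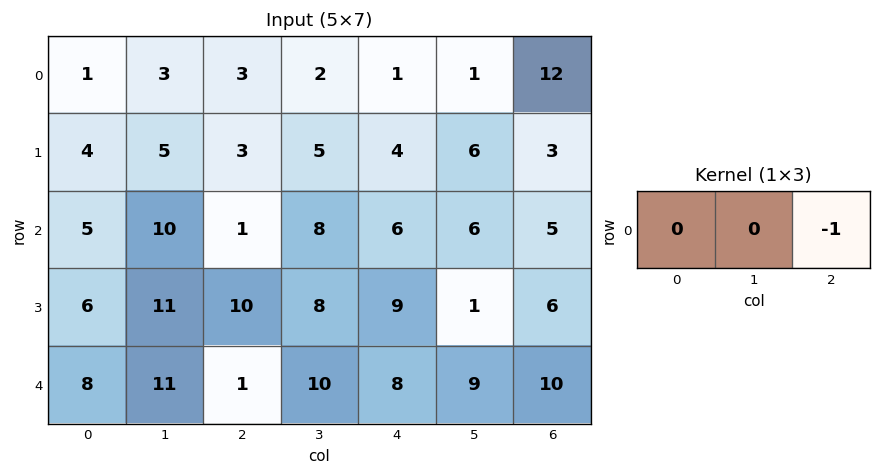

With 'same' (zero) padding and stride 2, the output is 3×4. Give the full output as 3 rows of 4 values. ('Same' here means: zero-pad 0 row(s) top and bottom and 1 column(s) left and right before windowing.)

Output[0,0]: The receptive field on the zero-padded input at this output position is [0 1 3]. Elementwise product with the kernel and sum: 3·-1.
Output[0,1]: The receptive field on the zero-padded input at this output position is [3 3 2]. Elementwise product with the kernel and sum: 2·-1.

-3 -2 -1 0
-10 -8 -6 0
-11 -10 -9 0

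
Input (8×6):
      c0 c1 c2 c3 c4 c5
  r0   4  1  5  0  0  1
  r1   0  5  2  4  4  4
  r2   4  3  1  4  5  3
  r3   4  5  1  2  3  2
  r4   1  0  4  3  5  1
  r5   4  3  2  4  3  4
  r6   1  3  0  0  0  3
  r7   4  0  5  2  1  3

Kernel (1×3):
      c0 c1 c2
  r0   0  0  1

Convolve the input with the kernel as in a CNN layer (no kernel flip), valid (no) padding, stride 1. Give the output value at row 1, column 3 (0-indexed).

The receptive field on the input at this output position is [4 4 4]. Elementwise product with the kernel and sum: 4·1.

4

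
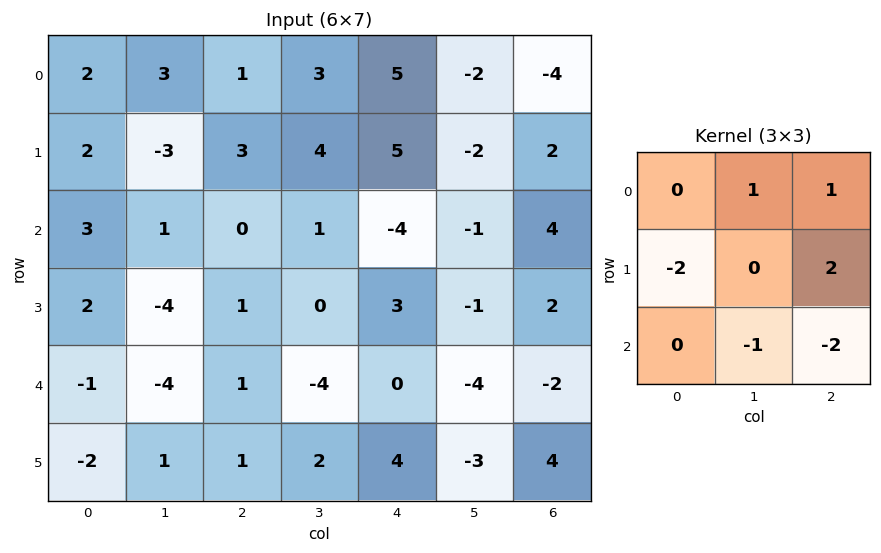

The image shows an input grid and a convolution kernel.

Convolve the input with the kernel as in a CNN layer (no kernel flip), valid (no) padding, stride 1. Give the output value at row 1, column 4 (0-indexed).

13

The receptive field on the input at this output position is [5 -2 2 / -4 -1 4 / 3 -1 2]. Elementwise product with the kernel and sum: -2·1 + 2·1 + -4·-2 + 4·2 + -1·-1 + 2·-2.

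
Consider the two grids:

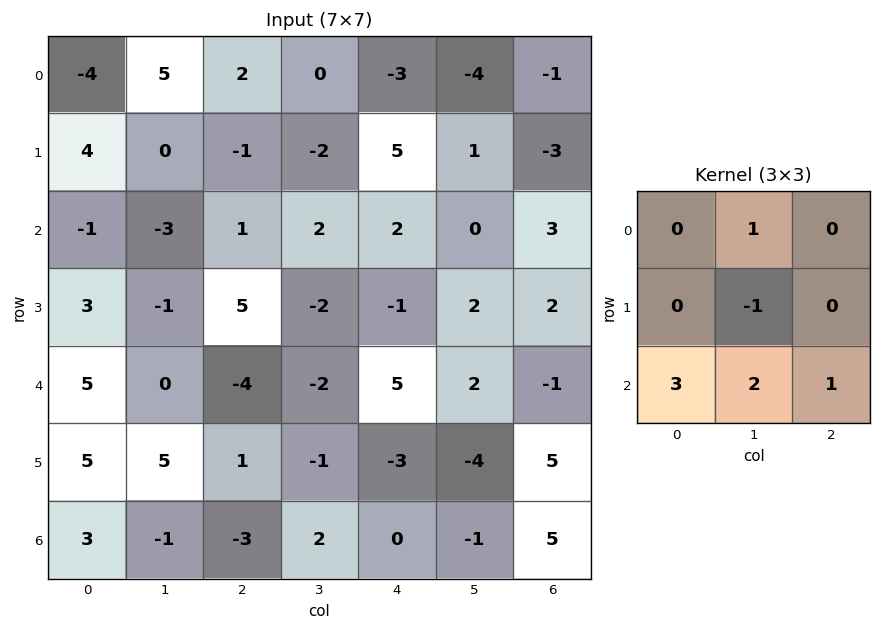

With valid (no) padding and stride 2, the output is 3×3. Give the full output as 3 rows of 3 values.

-3 11 4
9 -7 16
-1 -6 9

Output[0,0]: The receptive field on the input at this output position is [-4 5 2 / 4 0 -1 / -1 -3 1]. Elementwise product with the kernel and sum: 5·1 + 0·-1 + -1·3 + -3·2 + 1·1.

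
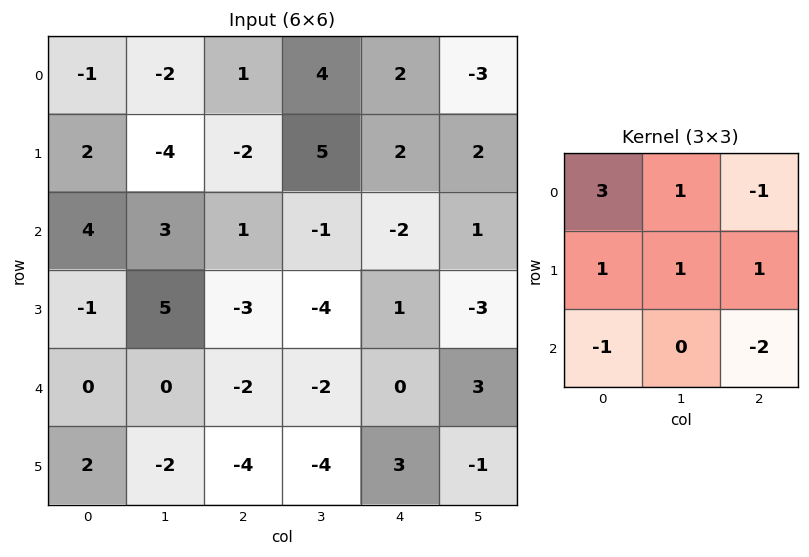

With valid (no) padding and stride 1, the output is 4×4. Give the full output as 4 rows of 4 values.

Output[0,0]: The receptive field on the input at this output position is [-1 -2 1 / 2 -4 -2 / 4 3 1]. Elementwise product with the kernel and sum: -1·3 + -2·1 + 1·-1 + 2·1 + -4·1 + -2·1 + 4·-1 + 1·-2.
Output[0,1]: The receptive field on the input at this output position is [-2 1 4 / -4 -2 5 / 3 1 -1]. Elementwise product with the kernel and sum: -2·3 + 1·1 + 4·-1 + -4·1 + -2·1 + 5·1 + 3·-1 + -1·-2.

-16 -11 13 25
19 -13 -4 23
19 13 0 -16
9 22 -20 -1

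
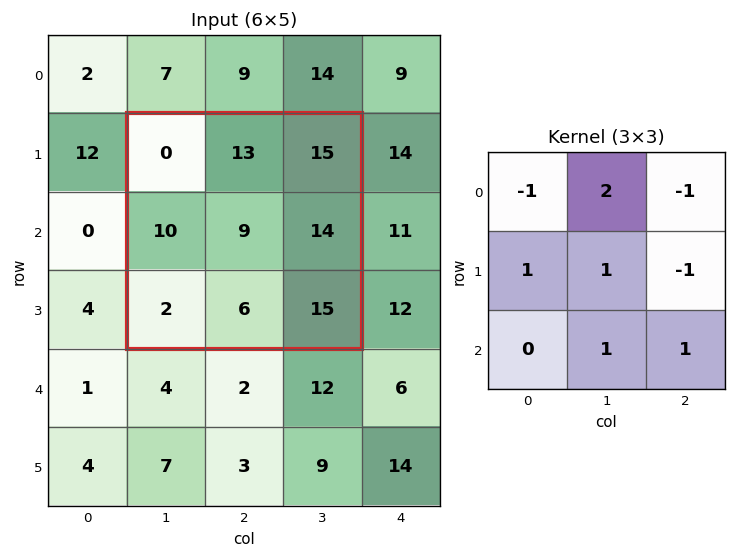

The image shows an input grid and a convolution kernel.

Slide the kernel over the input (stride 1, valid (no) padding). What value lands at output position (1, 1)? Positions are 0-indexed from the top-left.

37

The receptive field on the input at this output position is [0 13 15 / 10 9 14 / 2 6 15]. Elementwise product with the kernel and sum: 0·-1 + 13·2 + 15·-1 + 10·1 + 9·1 + 14·-1 + 6·1 + 15·1.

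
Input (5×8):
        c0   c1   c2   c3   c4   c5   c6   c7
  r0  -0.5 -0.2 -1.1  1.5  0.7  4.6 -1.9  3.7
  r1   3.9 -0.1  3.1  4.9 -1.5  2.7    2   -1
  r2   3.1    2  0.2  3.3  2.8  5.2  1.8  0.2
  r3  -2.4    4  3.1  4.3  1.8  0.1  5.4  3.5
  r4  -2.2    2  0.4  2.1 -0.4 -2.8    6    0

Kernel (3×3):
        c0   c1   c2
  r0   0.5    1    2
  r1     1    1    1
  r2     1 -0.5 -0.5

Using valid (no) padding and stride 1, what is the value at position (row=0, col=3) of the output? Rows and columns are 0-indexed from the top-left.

The receptive field on the input at this output position is [1.5 0.7 4.6 / 4.9 -1.5 2.7 / 3.3 2.8 5.2]. Elementwise product with the kernel and sum: 1.5·0.5 + 0.7·1 + 4.6·2 + 4.9·1 + -1.5·1 + 2.7·1 + 3.3·1 + 2.8·-0.5 + 5.2·-0.5.

16.05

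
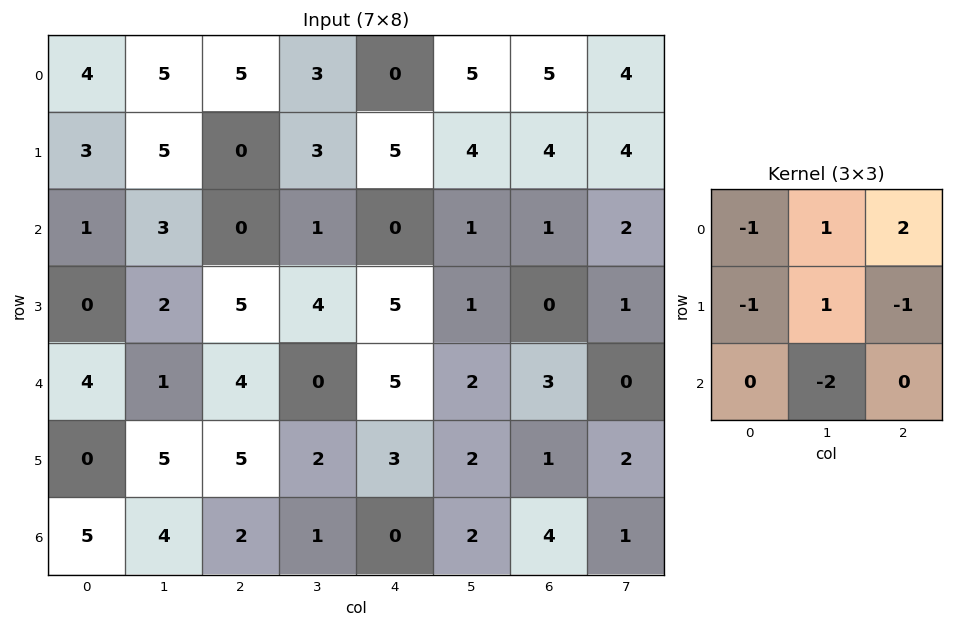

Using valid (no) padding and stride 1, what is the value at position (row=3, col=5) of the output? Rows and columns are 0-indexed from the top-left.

0

The receptive field on the input at this output position is [1 0 1 / 2 3 0 / 2 1 2]. Elementwise product with the kernel and sum: 1·-1 + 0·1 + 1·2 + 2·-1 + 3·1 + 0·-1 + 1·-2.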